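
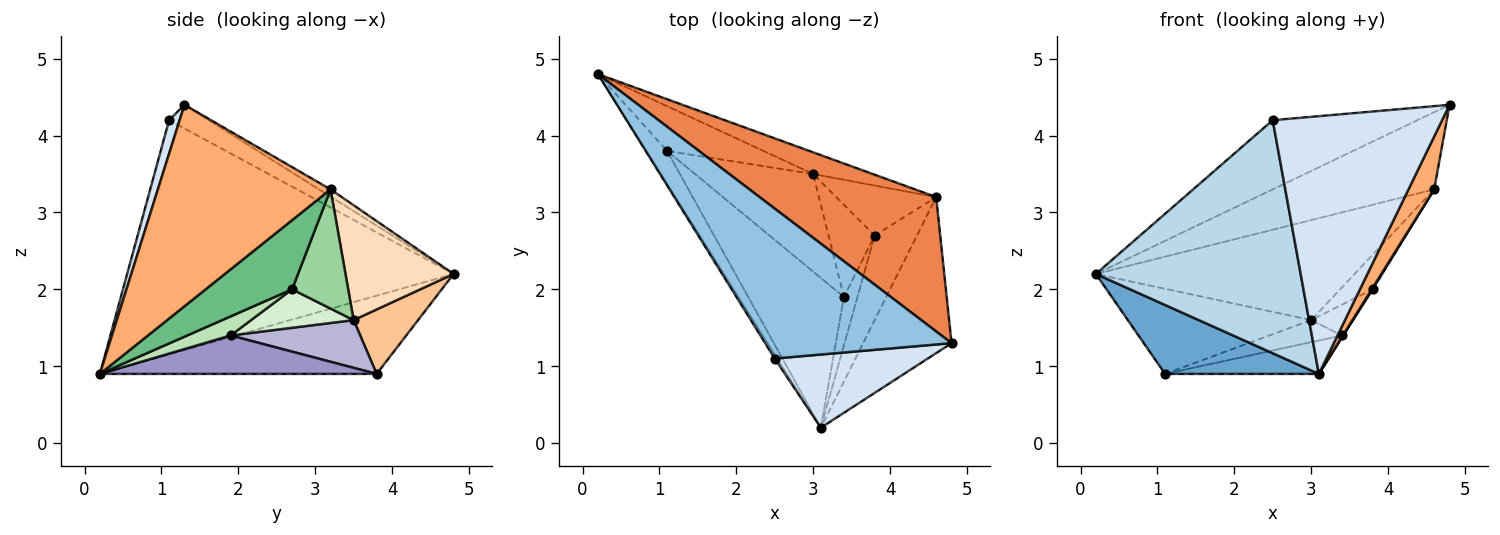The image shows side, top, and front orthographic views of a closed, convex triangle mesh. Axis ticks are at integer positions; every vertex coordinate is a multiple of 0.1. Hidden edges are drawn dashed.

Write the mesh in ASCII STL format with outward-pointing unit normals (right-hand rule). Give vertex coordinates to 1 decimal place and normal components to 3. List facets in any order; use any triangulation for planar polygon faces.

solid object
 facet normal -0.852 -0.473 -0.226
  outer loop
   vertex 1.1 3.8 0.9
   vertex 3.1 0.2 0.9
   vertex 0.2 4.8 2.2
  endloop
 endfacet
 facet normal -0.115 0.416 0.902
  outer loop
   vertex 2.5 1.1 4.2
   vertex 4.8 1.3 4.4
   vertex 0.2 4.8 2.2
  endloop
 endfacet
 facet normal -0.847 -0.531 -0.009
  outer loop
   vertex 2.5 1.1 4.2
   vertex 0.2 4.8 2.2
   vertex 3.1 0.2 0.9
  endloop
 endfacet
 facet normal 0.060 -0.960 0.273
  outer loop
   vertex 2.5 1.1 4.2
   vertex 3.1 0.2 0.9
   vertex 4.8 1.3 4.4
  endloop
 endfacet
 facet normal -0.036 0.498 0.866
  outer loop
   vertex 4.6 3.2 3.3
   vertex 0.2 4.8 2.2
   vertex 4.8 1.3 4.4
  endloop
 endfacet
 facet normal 0.907 -0.135 -0.398
  outer loop
   vertex 4.6 3.2 3.3
   vertex 4.8 1.3 4.4
   vertex 3.1 0.2 0.9
  endloop
 endfacet
 facet normal 0.297 0.845 -0.444
  outer loop
   vertex 3.0 3.5 1.6
   vertex 1.1 3.8 0.9
   vertex 0.2 4.8 2.2
  endloop
 endfacet
 facet normal 0.378 0.905 -0.196
  outer loop
   vertex 3.0 3.5 1.6
   vertex 0.2 4.8 2.2
   vertex 4.6 3.2 3.3
  endloop
 endfacet
 facet normal 0.853 -0.009 -0.521
  outer loop
   vertex 3.8 2.7 2.0
   vertex 4.6 3.2 3.3
   vertex 3.1 0.2 0.9
  endloop
 endfacet
 facet normal 0.700 0.406 -0.587
  outer loop
   vertex 3.8 2.7 2.0
   vertex 3.0 3.5 1.6
   vertex 4.6 3.2 3.3
  endloop
 endfacet
 facet normal 0.815 0.026 -0.579
  outer loop
   vertex 3.4 1.9 1.4
   vertex 3.8 2.7 2.0
   vertex 3.1 0.2 0.9
  endloop
 endfacet
 facet normal 0.620 0.248 -0.744
  outer loop
   vertex 3.4 1.9 1.4
   vertex 3.0 3.5 1.6
   vertex 3.8 2.7 2.0
  endloop
 endfacet
 facet normal 0.365 0.203 -0.909
  outer loop
   vertex 3.4 1.9 1.4
   vertex 3.1 0.2 0.9
   vertex 1.1 3.8 0.9
  endloop
 endfacet
 facet normal 0.367 0.205 -0.907
  outer loop
   vertex 3.4 1.9 1.4
   vertex 1.1 3.8 0.9
   vertex 3.0 3.5 1.6
  endloop
 endfacet
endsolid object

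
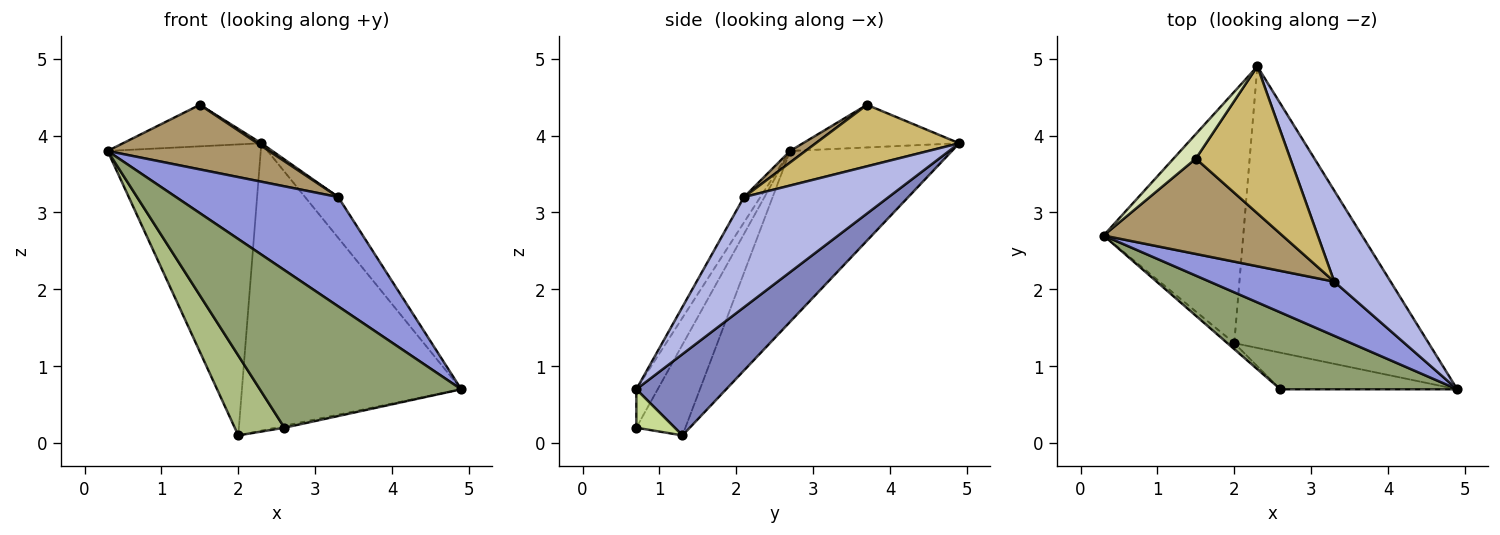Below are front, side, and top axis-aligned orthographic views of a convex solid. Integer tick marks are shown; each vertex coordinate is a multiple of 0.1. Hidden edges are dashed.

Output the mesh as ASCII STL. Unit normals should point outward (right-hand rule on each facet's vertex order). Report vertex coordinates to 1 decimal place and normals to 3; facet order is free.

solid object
 facet normal -0.625 0.591 -0.511
  outer loop
   vertex 2.0 1.3 0.1
   vertex 0.3 2.7 3.8
   vertex 2.3 4.9 3.9
  endloop
 endfacet
 facet normal 0.281 0.686 -0.672
  outer loop
   vertex 2.0 1.3 0.1
   vertex 2.3 4.9 3.9
   vertex 4.9 0.7 0.7
  endloop
 endfacet
 facet normal -0.090 -0.892 0.442
  outer loop
   vertex 3.3 2.1 3.2
   vertex 0.3 2.7 3.8
   vertex 4.9 0.7 0.7
  endloop
 endfacet
 facet normal 0.872 0.200 0.446
  outer loop
   vertex 3.3 2.1 3.2
   vertex 4.9 0.7 0.7
   vertex 2.3 4.9 3.9
  endloop
 endfacet
 facet normal -0.095 -0.895 0.436
  outer loop
   vertex 2.6 0.7 0.2
   vertex 4.9 0.7 0.7
   vertex 0.3 2.7 3.8
  endloop
 endfacet
 facet normal -0.702 -0.711 -0.054
  outer loop
   vertex 2.6 0.7 0.2
   vertex 0.3 2.7 3.8
   vertex 2.0 1.3 0.1
  endloop
 endfacet
 facet normal 0.212 0.050 -0.976
  outer loop
   vertex 2.6 0.7 0.2
   vertex 2.0 1.3 0.1
   vertex 4.9 0.7 0.7
  endloop
 endfacet
 facet normal -0.697 0.617 0.366
  outer loop
   vertex 1.5 3.7 4.4
   vertex 2.3 4.9 3.9
   vertex 0.3 2.7 3.8
  endloop
 endfacet
 facet normal 0.053 -0.560 0.827
  outer loop
   vertex 1.5 3.7 4.4
   vertex 0.3 2.7 3.8
   vertex 3.3 2.1 3.2
  endloop
 endfacet
 facet normal 0.546 -0.015 0.838
  outer loop
   vertex 1.5 3.7 4.4
   vertex 3.3 2.1 3.2
   vertex 2.3 4.9 3.9
  endloop
 endfacet
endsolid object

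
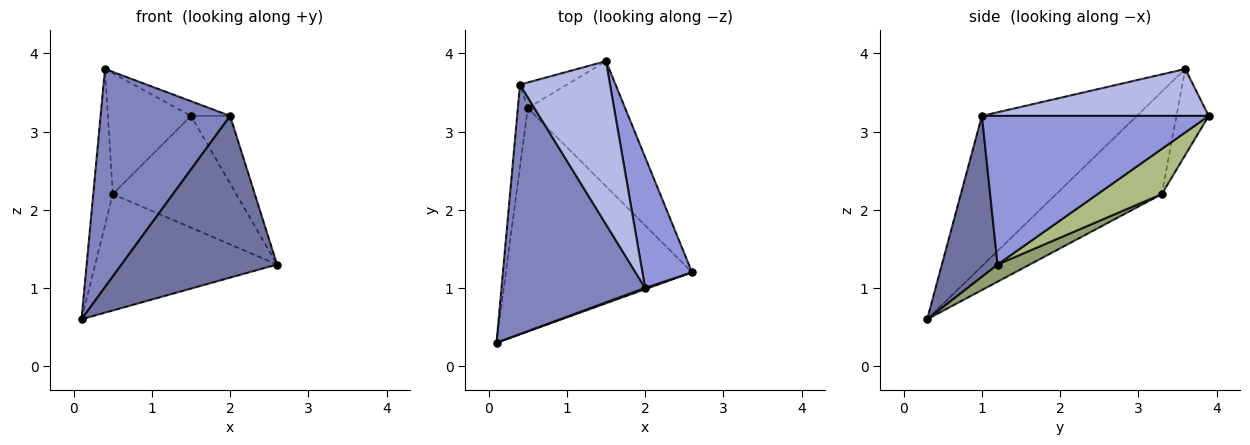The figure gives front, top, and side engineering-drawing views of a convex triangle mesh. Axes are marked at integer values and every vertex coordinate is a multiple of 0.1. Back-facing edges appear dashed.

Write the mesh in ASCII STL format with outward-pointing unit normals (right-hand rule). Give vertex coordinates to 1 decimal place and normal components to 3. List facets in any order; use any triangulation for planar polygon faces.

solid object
 facet normal 0.337 -0.942 0.007
  outer loop
   vertex 2.0 1.0 3.2
   vertex 0.1 0.3 0.6
   vertex 2.6 1.2 1.3
  endloop
 endfacet
 facet normal -0.619 -0.517 0.591
  outer loop
   vertex 2.0 1.0 3.2
   vertex 0.4 3.6 3.8
   vertex 0.1 0.3 0.6
  endloop
 endfacet
 facet normal 0.936 0.161 0.313
  outer loop
   vertex 2.0 1.0 3.2
   vertex 2.6 1.2 1.3
   vertex 1.5 3.9 3.2
  endloop
 endfacet
 facet normal 0.461 0.079 0.884
  outer loop
   vertex 2.0 1.0 3.2
   vertex 1.5 3.9 3.2
   vertex 0.4 3.6 3.8
  endloop
 endfacet
 facet normal 0.082 0.461 -0.884
  outer loop
   vertex 0.5 3.3 2.2
   vertex 2.6 1.2 1.3
   vertex 0.1 0.3 0.6
  endloop
 endfacet
 facet normal 0.327 0.629 -0.705
  outer loop
   vertex 0.5 3.3 2.2
   vertex 1.5 3.9 3.2
   vertex 2.6 1.2 1.3
  endloop
 endfacet
 facet normal -0.979 0.181 -0.095
  outer loop
   vertex 0.5 3.3 2.2
   vertex 0.1 0.3 0.6
   vertex 0.4 3.6 3.8
  endloop
 endfacet
 facet normal -0.355 0.915 -0.194
  outer loop
   vertex 0.5 3.3 2.2
   vertex 0.4 3.6 3.8
   vertex 1.5 3.9 3.2
  endloop
 endfacet
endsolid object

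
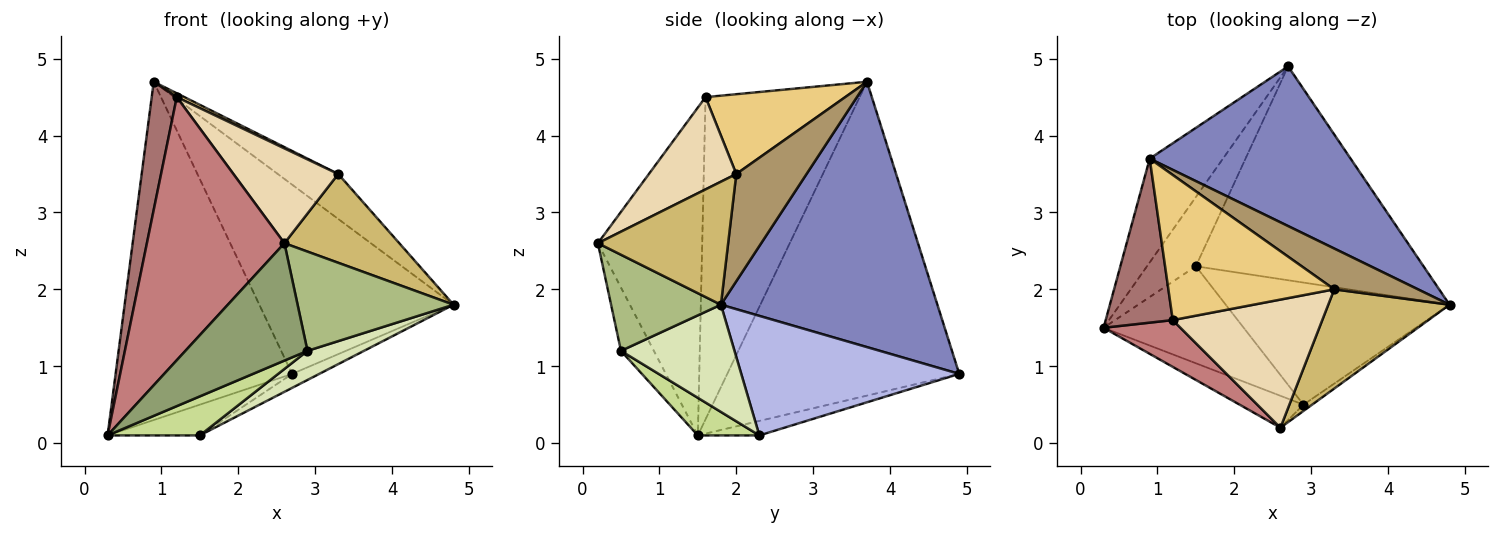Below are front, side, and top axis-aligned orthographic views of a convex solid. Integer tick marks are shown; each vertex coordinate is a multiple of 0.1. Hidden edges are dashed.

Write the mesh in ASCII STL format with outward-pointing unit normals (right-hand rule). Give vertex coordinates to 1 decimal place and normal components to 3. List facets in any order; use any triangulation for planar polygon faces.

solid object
 facet normal -0.782 0.595 -0.183
  outer loop
   vertex 0.9 3.7 4.7
   vertex 2.7 4.9 0.9
   vertex 0.3 1.5 0.1
  endloop
 endfacet
 facet normal 0.648 0.582 0.491
  outer loop
   vertex 0.9 3.7 4.7
   vertex 4.8 1.8 1.8
   vertex 2.7 4.9 0.9
  endloop
 endfacet
 facet normal -0.261 0.392 -0.882
  outer loop
   vertex 1.5 2.3 0.1
   vertex 0.3 1.5 0.1
   vertex 2.7 4.9 0.9
  endloop
 endfacet
 facet normal 0.464 0.058 -0.884
  outer loop
   vertex 1.5 2.3 0.1
   vertex 2.7 4.9 0.9
   vertex 4.8 1.8 1.8
  endloop
 endfacet
 facet normal -0.252 -0.934 -0.254
  outer loop
   vertex 2.9 0.5 1.2
   vertex 2.6 0.2 2.6
   vertex 0.3 1.5 0.1
  endloop
 endfacet
 facet normal 0.575 -0.817 -0.052
  outer loop
   vertex 2.9 0.5 1.2
   vertex 4.8 1.8 1.8
   vertex 2.6 0.2 2.6
  endloop
 endfacet
 facet normal 0.242 -0.362 -0.900
  outer loop
   vertex 2.9 0.5 1.2
   vertex 0.3 1.5 0.1
   vertex 1.5 2.3 0.1
  endloop
 endfacet
 facet normal 0.422 -0.210 -0.882
  outer loop
   vertex 2.9 0.5 1.2
   vertex 1.5 2.3 0.1
   vertex 4.8 1.8 1.8
  endloop
 endfacet
 facet normal 0.652 0.561 0.510
  outer loop
   vertex 3.3 2.0 3.5
   vertex 4.8 1.8 1.8
   vertex 0.9 3.7 4.7
  endloop
 endfacet
 facet normal 0.603 -0.532 0.595
  outer loop
   vertex 3.3 2.0 3.5
   vertex 2.6 0.2 2.6
   vertex 4.8 1.8 1.8
  endloop
 endfacet
 facet normal 0.434 -0.024 0.901
  outer loop
   vertex 1.2 1.6 4.5
   vertex 3.3 2.0 3.5
   vertex 0.9 3.7 4.7
  endloop
 endfacet
 facet normal 0.444 -0.533 0.720
  outer loop
   vertex 1.2 1.6 4.5
   vertex 2.6 0.2 2.6
   vertex 3.3 2.0 3.5
  endloop
 endfacet
 facet normal -0.967 -0.157 0.201
  outer loop
   vertex 1.2 1.6 4.5
   vertex 0.9 3.7 4.7
   vertex 0.3 1.5 0.1
  endloop
 endfacet
 facet normal -0.598 -0.789 0.140
  outer loop
   vertex 1.2 1.6 4.5
   vertex 0.3 1.5 0.1
   vertex 2.6 0.2 2.6
  endloop
 endfacet
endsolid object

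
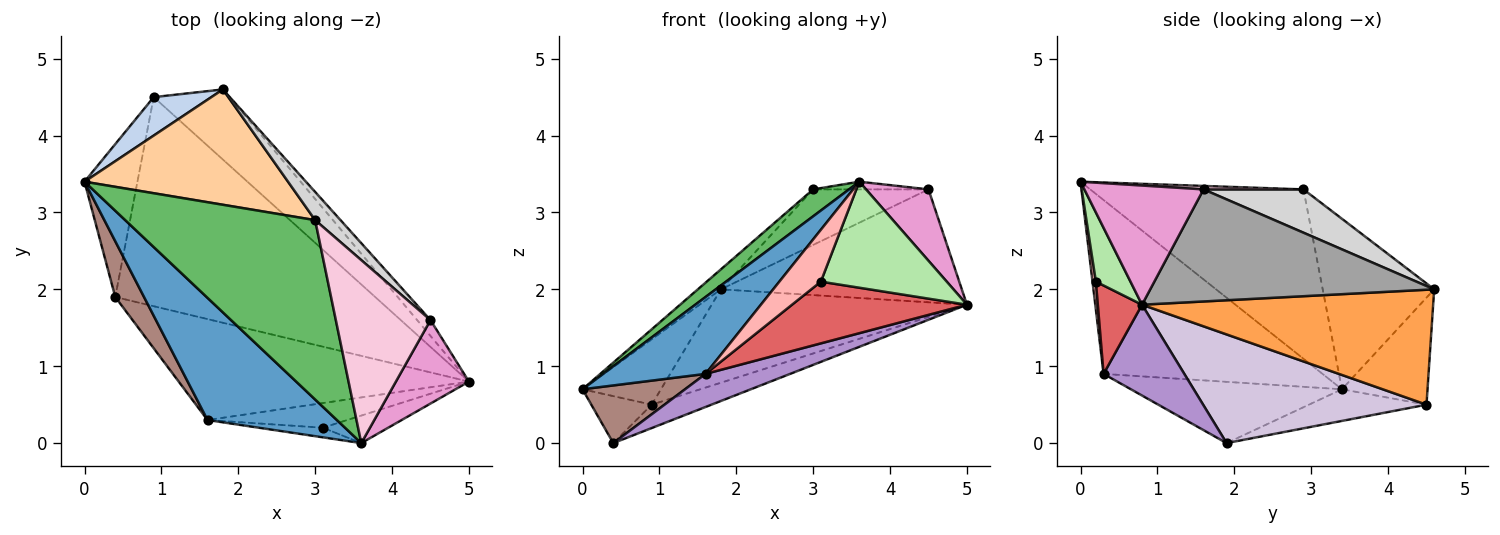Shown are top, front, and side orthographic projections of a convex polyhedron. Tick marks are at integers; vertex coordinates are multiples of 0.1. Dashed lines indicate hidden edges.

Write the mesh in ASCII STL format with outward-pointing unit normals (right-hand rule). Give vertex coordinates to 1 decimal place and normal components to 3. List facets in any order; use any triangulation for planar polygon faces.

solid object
 facet normal -0.751 -0.352 0.559
  outer loop
   vertex 1.6 0.3 0.9
   vertex 3.6 0.0 3.4
   vertex 0.0 3.4 0.7
  endloop
 endfacet
 facet normal -0.685 0.628 0.369
  outer loop
   vertex 0.9 4.5 0.5
   vertex 0.0 3.4 0.7
   vertex 1.8 4.6 2.0
  endloop
 endfacet
 facet normal 0.674 0.591 -0.444
  outer loop
   vertex 0.9 4.5 0.5
   vertex 1.8 4.6 2.0
   vertex 5.0 0.8 1.8
  endloop
 endfacet
 facet normal -0.637 0.132 0.760
  outer loop
   vertex 3.0 2.9 3.3
   vertex 1.8 4.6 2.0
   vertex 0.0 3.4 0.7
  endloop
 endfacet
 facet normal -0.661 -0.111 0.742
  outer loop
   vertex 3.0 2.9 3.3
   vertex 0.0 3.4 0.7
   vertex 3.6 0.0 3.4
  endloop
 endfacet
 facet normal 0.257 -0.935 -0.243
  outer loop
   vertex 3.1 0.2 2.1
   vertex 5.0 0.8 1.8
   vertex 3.6 0.0 3.4
  endloop
 endfacet
 facet normal 0.229 -0.904 -0.361
  outer loop
   vertex 3.1 0.2 2.1
   vertex 1.6 0.3 0.9
   vertex 5.0 0.8 1.8
  endloop
 endfacet
 facet normal 0.080 -0.980 -0.182
  outer loop
   vertex 3.1 0.2 2.1
   vertex 3.6 0.0 3.4
   vertex 1.6 0.3 0.9
  endloop
 endfacet
 facet normal 0.285 -0.299 -0.911
  outer loop
   vertex 0.4 1.9 0.0
   vertex 5.0 0.8 1.8
   vertex 1.6 0.3 0.9
  endloop
 endfacet
 facet normal 0.384 0.103 -0.918
  outer loop
   vertex 0.4 1.9 0.0
   vertex 0.9 4.5 0.5
   vertex 5.0 0.8 1.8
  endloop
 endfacet
 facet normal -0.829 -0.403 0.389
  outer loop
   vertex 0.4 1.9 0.0
   vertex 1.6 0.3 0.9
   vertex 0.0 3.4 0.7
  endloop
 endfacet
 facet normal -0.496 0.255 -0.830
  outer loop
   vertex 0.4 1.9 0.0
   vertex 0.0 3.4 0.7
   vertex 0.9 4.5 0.5
  endloop
 endfacet
 facet normal 0.778 -0.408 0.477
  outer loop
   vertex 4.5 1.6 3.3
   vertex 3.6 0.0 3.4
   vertex 5.0 0.8 1.8
  endloop
 endfacet
 facet normal 0.036 0.042 0.998
  outer loop
   vertex 4.5 1.6 3.3
   vertex 3.0 2.9 3.3
   vertex 3.6 0.0 3.4
  endloop
 endfacet
 facet normal 0.759 0.644 -0.090
  outer loop
   vertex 4.5 1.6 3.3
   vertex 5.0 0.8 1.8
   vertex 1.8 4.6 2.0
  endloop
 endfacet
 facet normal 0.611 0.706 0.358
  outer loop
   vertex 4.5 1.6 3.3
   vertex 1.8 4.6 2.0
   vertex 3.0 2.9 3.3
  endloop
 endfacet
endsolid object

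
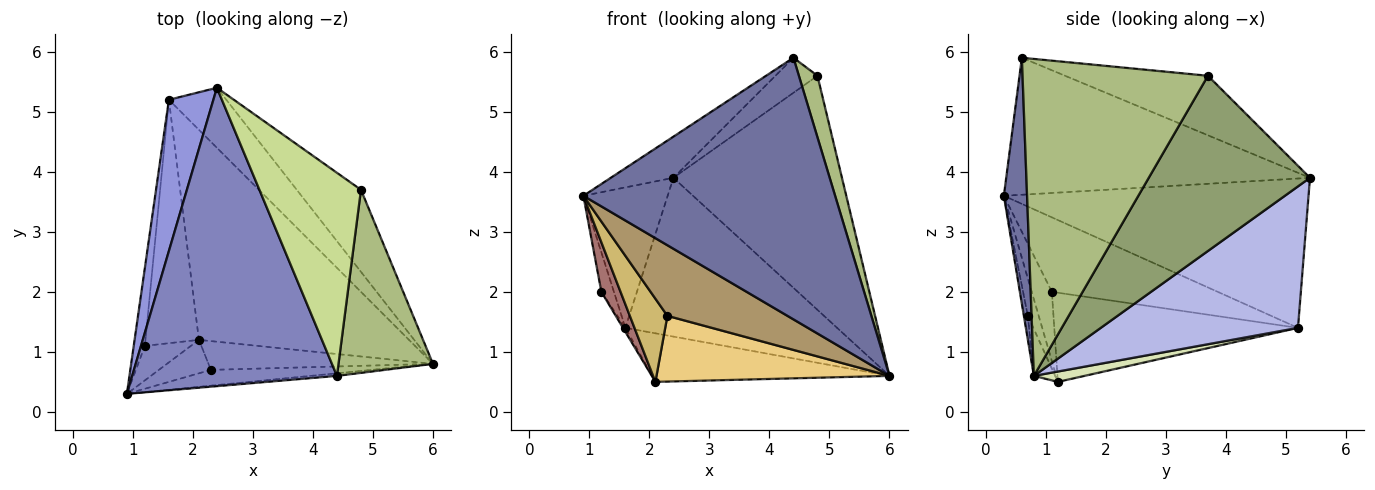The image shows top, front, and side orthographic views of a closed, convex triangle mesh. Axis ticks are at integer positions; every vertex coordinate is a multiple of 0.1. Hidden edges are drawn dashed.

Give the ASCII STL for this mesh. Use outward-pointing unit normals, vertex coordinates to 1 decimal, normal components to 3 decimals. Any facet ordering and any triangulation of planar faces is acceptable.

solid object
 facet normal 0.092 -0.996 -0.010
  outer loop
   vertex 4.4 0.6 5.9
   vertex 0.9 0.3 3.6
   vertex 6.0 0.8 0.6
  endloop
 endfacet
 facet normal -0.552 0.114 0.826
  outer loop
   vertex 4.4 0.6 5.9
   vertex 2.4 5.4 3.9
   vertex 0.9 0.3 3.6
  endloop
 endfacet
 facet normal -0.926 0.256 0.276
  outer loop
   vertex 1.6 5.2 1.4
   vertex 0.9 0.3 3.6
   vertex 2.4 5.4 3.9
  endloop
 endfacet
 facet normal 0.657 0.705 -0.267
  outer loop
   vertex 1.6 5.2 1.4
   vertex 2.4 5.4 3.9
   vertex 6.0 0.8 0.6
  endloop
 endfacet
 facet normal 0.670 0.701 -0.245
  outer loop
   vertex 4.8 3.7 5.6
   vertex 6.0 0.8 0.6
   vertex 2.4 5.4 3.9
  endloop
 endfacet
 facet normal 0.954 -0.096 0.284
  outer loop
   vertex 4.8 3.7 5.6
   vertex 4.4 0.6 5.9
   vertex 6.0 0.8 0.6
  endloop
 endfacet
 facet normal -0.500 0.147 0.853
  outer loop
   vertex 4.8 3.7 5.6
   vertex 2.4 5.4 3.9
   vertex 4.4 0.6 5.9
  endloop
 endfacet
 facet normal 0.048 0.225 -0.973
  outer loop
   vertex 2.1 1.2 0.5
   vertex 1.6 5.2 1.4
   vertex 6.0 0.8 0.6
  endloop
 endfacet
 facet normal -0.033 -0.975 -0.218
  outer loop
   vertex 2.3 0.7 1.6
   vertex 6.0 0.8 0.6
   vertex 0.9 0.3 3.6
  endloop
 endfacet
 facet normal -0.259 -0.896 -0.360
  outer loop
   vertex 2.3 0.7 1.6
   vertex 0.9 0.3 3.6
   vertex 2.1 1.2 0.5
  endloop
 endfacet
 facet normal -0.083 -0.913 -0.400
  outer loop
   vertex 2.3 0.7 1.6
   vertex 2.1 1.2 0.5
   vertex 6.0 0.8 0.6
  endloop
 endfacet
 facet normal -0.986 0.075 -0.148
  outer loop
   vertex 1.2 1.1 2.0
   vertex 0.9 0.3 3.6
   vertex 1.6 5.2 1.4
  endloop
 endfacet
 facet normal -0.653 -0.621 -0.433
  outer loop
   vertex 1.2 1.1 2.0
   vertex 2.1 1.2 0.5
   vertex 0.9 0.3 3.6
  endloop
 endfacet
 facet normal -0.858 0.008 -0.514
  outer loop
   vertex 1.2 1.1 2.0
   vertex 1.6 5.2 1.4
   vertex 2.1 1.2 0.5
  endloop
 endfacet
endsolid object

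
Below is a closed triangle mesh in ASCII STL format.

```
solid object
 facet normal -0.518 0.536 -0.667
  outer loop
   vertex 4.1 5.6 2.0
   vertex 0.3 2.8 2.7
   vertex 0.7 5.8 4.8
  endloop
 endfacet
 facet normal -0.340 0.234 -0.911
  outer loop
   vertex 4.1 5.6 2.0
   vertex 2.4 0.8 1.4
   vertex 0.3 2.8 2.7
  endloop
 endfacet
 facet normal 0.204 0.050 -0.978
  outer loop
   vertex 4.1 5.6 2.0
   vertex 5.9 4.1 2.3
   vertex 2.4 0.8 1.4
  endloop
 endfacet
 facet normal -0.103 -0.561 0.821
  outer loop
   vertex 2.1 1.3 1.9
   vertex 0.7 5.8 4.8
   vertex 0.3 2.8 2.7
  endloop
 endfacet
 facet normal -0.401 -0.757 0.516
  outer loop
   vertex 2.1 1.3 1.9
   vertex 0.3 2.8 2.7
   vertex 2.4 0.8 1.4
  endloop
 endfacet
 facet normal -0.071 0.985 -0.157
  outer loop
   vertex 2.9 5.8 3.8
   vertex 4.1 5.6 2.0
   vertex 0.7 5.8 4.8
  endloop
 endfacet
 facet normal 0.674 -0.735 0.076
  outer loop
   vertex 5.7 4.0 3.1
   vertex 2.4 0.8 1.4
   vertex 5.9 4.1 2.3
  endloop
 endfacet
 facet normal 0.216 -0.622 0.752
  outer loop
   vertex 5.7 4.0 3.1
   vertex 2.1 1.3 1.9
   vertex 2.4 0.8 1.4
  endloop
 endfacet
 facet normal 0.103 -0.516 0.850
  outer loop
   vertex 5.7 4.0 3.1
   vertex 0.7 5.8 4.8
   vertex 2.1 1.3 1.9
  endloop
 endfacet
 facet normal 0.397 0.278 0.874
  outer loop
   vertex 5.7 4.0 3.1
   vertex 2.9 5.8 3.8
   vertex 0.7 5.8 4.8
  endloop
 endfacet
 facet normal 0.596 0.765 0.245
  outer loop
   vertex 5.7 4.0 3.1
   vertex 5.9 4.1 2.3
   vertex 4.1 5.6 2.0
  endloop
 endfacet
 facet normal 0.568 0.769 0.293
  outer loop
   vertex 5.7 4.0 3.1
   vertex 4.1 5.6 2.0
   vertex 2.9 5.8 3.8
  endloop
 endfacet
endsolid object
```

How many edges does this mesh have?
18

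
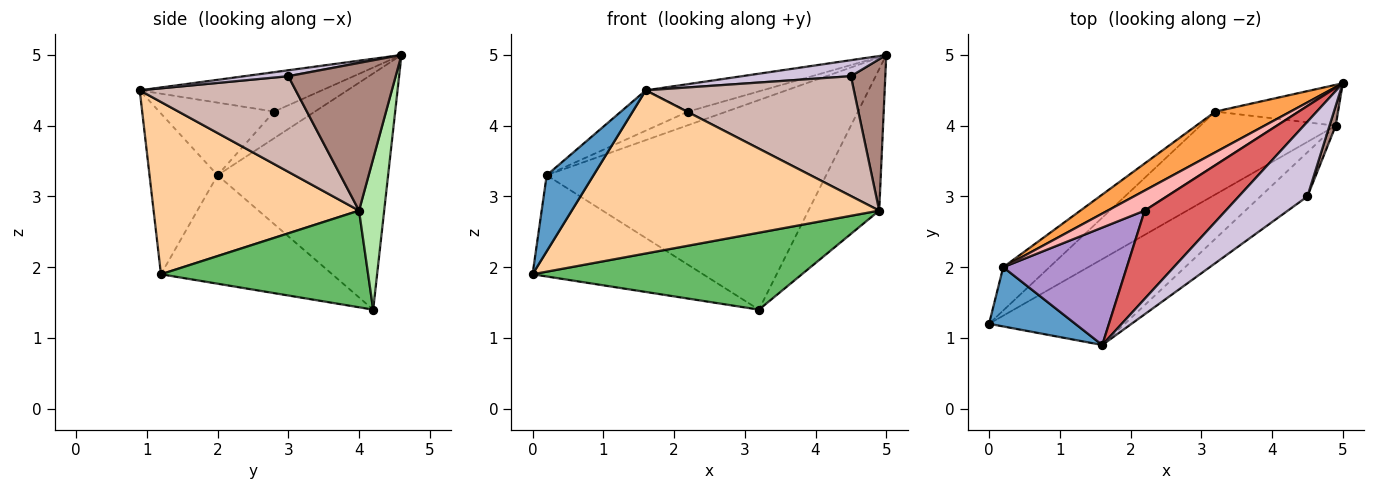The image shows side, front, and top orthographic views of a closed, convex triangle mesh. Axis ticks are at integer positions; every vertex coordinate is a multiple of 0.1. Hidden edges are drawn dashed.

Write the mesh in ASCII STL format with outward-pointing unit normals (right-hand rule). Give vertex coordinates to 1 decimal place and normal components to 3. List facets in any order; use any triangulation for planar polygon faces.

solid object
 facet normal -0.754 -0.519 0.404
  outer loop
   vertex 0.2 2.0 3.3
   vertex 0.0 1.2 1.9
   vertex 1.6 0.9 4.5
  endloop
 endfacet
 facet normal -0.678 0.675 -0.289
  outer loop
   vertex 0.2 2.0 3.3
   vertex 3.2 4.2 1.4
   vertex 0.0 1.2 1.9
  endloop
 endfacet
 facet normal -0.514 0.842 0.163
  outer loop
   vertex 0.2 2.0 3.3
   vertex 5.0 4.6 5.0
   vertex 3.2 4.2 1.4
  endloop
 endfacet
 facet normal 0.509 -0.762 -0.401
  outer loop
   vertex 4.9 4.0 2.8
   vertex 1.6 0.9 4.5
   vertex 0.0 1.2 1.9
  endloop
 endfacet
 facet normal 0.464 -0.603 -0.649
  outer loop
   vertex 4.9 4.0 2.8
   vertex 0.0 1.2 1.9
   vertex 3.2 4.2 1.4
  endloop
 endfacet
 facet normal 0.323 0.909 -0.263
  outer loop
   vertex 4.9 4.0 2.8
   vertex 3.2 4.2 1.4
   vertex 5.0 4.6 5.0
  endloop
 endfacet
 facet normal -0.421 0.270 0.866
  outer loop
   vertex 2.2 2.8 4.2
   vertex 1.6 0.9 4.5
   vertex 5.0 4.6 5.0
  endloop
 endfacet
 facet normal -0.513 0.481 0.711
  outer loop
   vertex 2.2 2.8 4.2
   vertex 5.0 4.6 5.0
   vertex 0.2 2.0 3.3
  endloop
 endfacet
 facet normal -0.486 0.284 0.827
  outer loop
   vertex 2.2 2.8 4.2
   vertex 0.2 2.0 3.3
   vertex 1.6 0.9 4.5
  endloop
 endfacet
 facet normal 0.084 -0.209 0.974
  outer loop
   vertex 4.5 3.0 4.7
   vertex 5.0 4.6 5.0
   vertex 1.6 0.9 4.5
  endloop
 endfacet
 facet normal 0.952 -0.305 0.040
  outer loop
   vertex 4.5 3.0 4.7
   vertex 4.9 4.0 2.8
   vertex 5.0 4.6 5.0
  endloop
 endfacet
 facet normal 0.575 -0.767 -0.283
  outer loop
   vertex 4.5 3.0 4.7
   vertex 1.6 0.9 4.5
   vertex 4.9 4.0 2.8
  endloop
 endfacet
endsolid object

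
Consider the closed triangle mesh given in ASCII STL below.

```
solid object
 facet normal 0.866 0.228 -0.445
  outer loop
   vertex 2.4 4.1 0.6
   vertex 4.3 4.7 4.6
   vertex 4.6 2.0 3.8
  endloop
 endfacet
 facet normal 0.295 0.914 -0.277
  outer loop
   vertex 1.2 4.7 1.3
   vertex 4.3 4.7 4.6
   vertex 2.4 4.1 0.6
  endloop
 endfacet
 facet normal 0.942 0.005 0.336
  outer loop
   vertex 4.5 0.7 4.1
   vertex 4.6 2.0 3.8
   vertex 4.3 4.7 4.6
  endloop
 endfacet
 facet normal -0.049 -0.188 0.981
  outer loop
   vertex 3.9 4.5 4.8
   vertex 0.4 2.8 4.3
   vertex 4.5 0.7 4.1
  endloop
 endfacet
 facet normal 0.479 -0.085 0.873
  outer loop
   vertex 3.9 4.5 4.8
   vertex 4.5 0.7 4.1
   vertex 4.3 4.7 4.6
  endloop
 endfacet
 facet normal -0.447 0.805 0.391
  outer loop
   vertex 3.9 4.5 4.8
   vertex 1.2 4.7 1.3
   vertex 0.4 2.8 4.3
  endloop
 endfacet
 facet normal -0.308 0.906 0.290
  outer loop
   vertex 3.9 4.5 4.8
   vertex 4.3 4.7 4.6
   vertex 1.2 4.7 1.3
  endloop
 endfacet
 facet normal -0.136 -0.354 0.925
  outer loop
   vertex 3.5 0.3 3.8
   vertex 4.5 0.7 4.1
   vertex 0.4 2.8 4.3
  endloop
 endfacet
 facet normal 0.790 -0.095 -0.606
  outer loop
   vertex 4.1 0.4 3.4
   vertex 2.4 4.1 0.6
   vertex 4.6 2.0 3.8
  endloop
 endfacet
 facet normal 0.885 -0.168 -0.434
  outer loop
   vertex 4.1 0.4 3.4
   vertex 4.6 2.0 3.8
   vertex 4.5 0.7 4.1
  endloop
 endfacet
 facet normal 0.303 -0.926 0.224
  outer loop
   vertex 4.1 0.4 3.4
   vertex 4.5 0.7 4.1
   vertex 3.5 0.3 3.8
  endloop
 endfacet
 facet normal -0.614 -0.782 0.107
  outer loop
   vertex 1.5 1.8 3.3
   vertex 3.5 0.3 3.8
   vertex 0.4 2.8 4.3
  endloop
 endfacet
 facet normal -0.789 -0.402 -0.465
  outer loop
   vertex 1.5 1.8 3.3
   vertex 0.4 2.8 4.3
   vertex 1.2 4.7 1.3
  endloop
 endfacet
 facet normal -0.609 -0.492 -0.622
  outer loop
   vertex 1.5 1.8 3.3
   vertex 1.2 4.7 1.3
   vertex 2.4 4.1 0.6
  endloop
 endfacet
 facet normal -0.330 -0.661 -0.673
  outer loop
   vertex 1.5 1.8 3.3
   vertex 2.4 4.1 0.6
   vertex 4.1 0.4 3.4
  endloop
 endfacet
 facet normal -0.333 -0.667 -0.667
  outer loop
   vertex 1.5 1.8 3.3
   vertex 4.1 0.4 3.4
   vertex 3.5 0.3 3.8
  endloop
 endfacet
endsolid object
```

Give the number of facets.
16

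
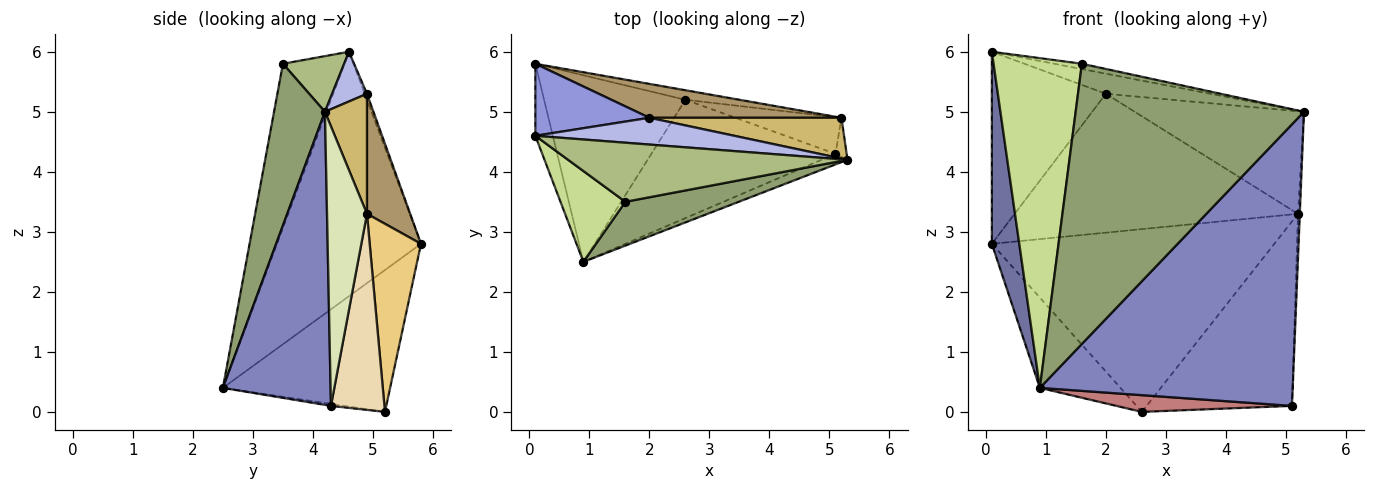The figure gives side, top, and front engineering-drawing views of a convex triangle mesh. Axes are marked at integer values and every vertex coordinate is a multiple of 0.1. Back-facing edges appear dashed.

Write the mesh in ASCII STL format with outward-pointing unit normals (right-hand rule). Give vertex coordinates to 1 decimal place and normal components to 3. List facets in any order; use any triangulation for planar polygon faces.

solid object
 facet normal -0.980 -0.187 -0.070
  outer loop
   vertex 0.1 4.6 6.0
   vertex 0.1 5.8 2.8
   vertex 0.9 2.5 0.4
  endloop
 endfacet
 facet normal 0.392 -0.919 -0.035
  outer loop
   vertex 5.1 4.3 0.1
   vertex 5.3 4.2 5.0
   vertex 0.9 2.5 0.4
  endloop
 endfacet
 facet normal -0.018 0.936 0.351
  outer loop
   vertex 2.0 4.9 5.3
   vertex 0.1 5.8 2.8
   vertex 0.1 4.6 6.0
  endloop
 endfacet
 facet normal 0.196 0.588 0.784
  outer loop
   vertex 2.0 4.9 5.3
   vertex 0.1 4.6 6.0
   vertex 5.3 4.2 5.0
  endloop
 endfacet
 facet normal 0.215 -0.965 0.151
  outer loop
   vertex 1.6 3.5 5.8
   vertex 0.9 2.5 0.4
   vertex 5.3 4.2 5.0
  endloop
 endfacet
 facet normal 0.195 0.088 0.977
  outer loop
   vertex 1.6 3.5 5.8
   vertex 5.3 4.2 5.0
   vertex 0.1 4.6 6.0
  endloop
 endfacet
 facet normal -0.558 -0.800 0.220
  outer loop
   vertex 1.6 3.5 5.8
   vertex 0.1 4.6 6.0
   vertex 0.9 2.5 0.4
  endloop
 endfacet
 facet normal 0.998 0.046 -0.040
  outer loop
   vertex 5.2 4.9 3.3
   vertex 5.3 4.2 5.0
   vertex 5.1 4.3 0.1
  endloop
 endfacet
 facet normal 0.147 0.961 0.235
  outer loop
   vertex 5.2 4.9 3.3
   vertex 0.1 5.8 2.8
   vertex 2.0 4.9 5.3
  endloop
 endfacet
 facet normal 0.225 0.906 0.360
  outer loop
   vertex 5.2 4.9 3.3
   vertex 2.0 4.9 5.3
   vertex 5.3 4.2 5.0
  endloop
 endfacet
 facet normal 0.178 0.983 -0.051
  outer loop
   vertex 2.6 5.2 0.0
   vertex 0.1 5.8 2.8
   vertex 5.2 4.9 3.3
  endloop
 endfacet
 facet normal 0.339 0.923 -0.184
  outer loop
   vertex 2.6 5.2 0.0
   vertex 5.2 4.9 3.3
   vertex 5.1 4.3 0.1
  endloop
 endfacet
 facet normal -0.670 0.323 -0.668
  outer loop
   vertex 2.6 5.2 0.0
   vertex 0.9 2.5 0.4
   vertex 0.1 5.8 2.8
  endloop
 endfacet
 facet normal -0.011 -0.140 -0.990
  outer loop
   vertex 2.6 5.2 0.0
   vertex 5.1 4.3 0.1
   vertex 0.9 2.5 0.4
  endloop
 endfacet
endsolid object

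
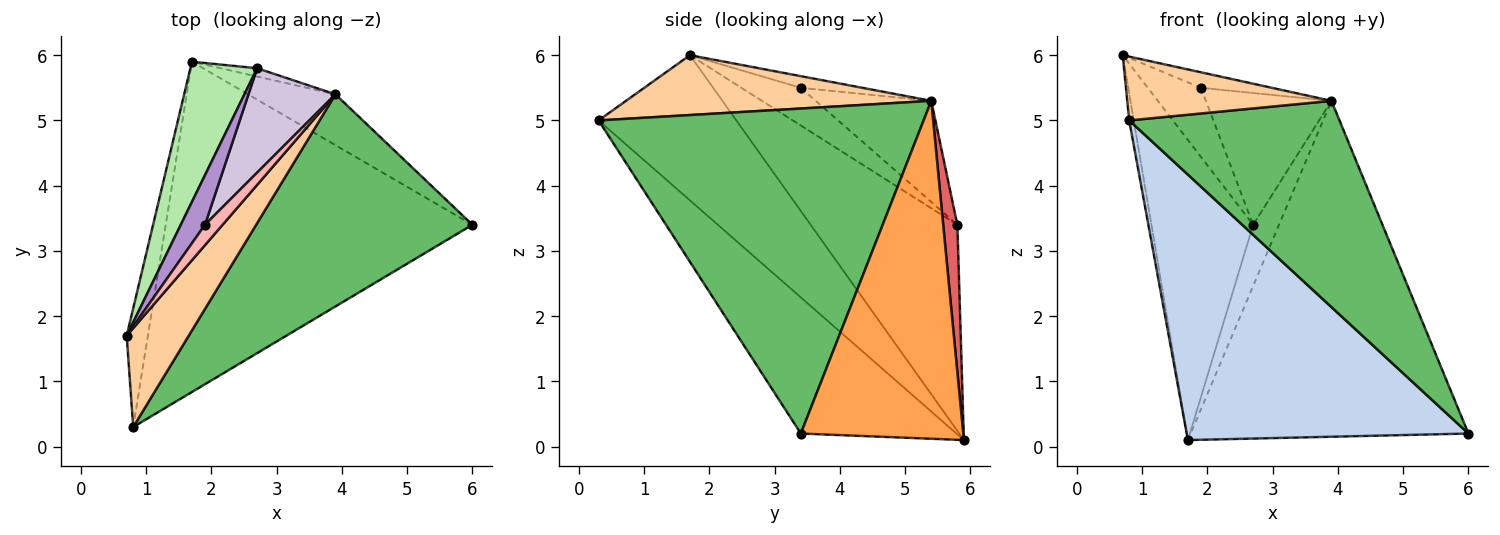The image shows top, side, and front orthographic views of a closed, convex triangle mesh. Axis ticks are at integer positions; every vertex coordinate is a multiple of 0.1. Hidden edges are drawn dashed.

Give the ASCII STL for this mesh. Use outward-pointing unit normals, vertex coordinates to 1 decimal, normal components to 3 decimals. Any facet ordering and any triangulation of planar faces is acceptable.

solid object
 facet normal -0.989 0.033 -0.144
  outer loop
   vertex 0.8 0.3 5.0
   vertex 0.7 1.7 6.0
   vertex 1.7 5.9 0.1
  endloop
 endfacet
 facet normal -0.327 -0.592 -0.737
  outer loop
   vertex 0.8 0.3 5.0
   vertex 1.7 5.9 0.1
   vertex 6.0 3.4 0.2
  endloop
 endfacet
 facet normal 0.501 0.856 -0.130
  outer loop
   vertex 3.9 5.4 5.3
   vertex 6.0 3.4 0.2
   vertex 1.7 5.9 0.1
  endloop
 endfacet
 facet normal 0.630 -0.421 0.653
  outer loop
   vertex 3.9 5.4 5.3
   vertex 0.7 1.7 6.0
   vertex 0.8 0.3 5.0
  endloop
 endfacet
 facet normal 0.733 -0.474 0.488
  outer loop
   vertex 3.9 5.4 5.3
   vertex 0.8 0.3 5.0
   vertex 6.0 3.4 0.2
  endloop
 endfacet
 facet normal -0.794 0.551 0.257
  outer loop
   vertex 2.7 5.8 3.4
   vertex 1.7 5.9 0.1
   vertex 0.7 1.7 6.0
  endloop
 endfacet
 facet normal 0.478 0.871 -0.118
  outer loop
   vertex 2.7 5.8 3.4
   vertex 3.9 5.4 5.3
   vertex 1.7 5.9 0.1
  endloop
 endfacet
 facet normal -0.465 0.536 0.705
  outer loop
   vertex 1.9 3.4 5.5
   vertex 0.7 1.7 6.0
   vertex 3.9 5.4 5.3
  endloop
 endfacet
 facet normal -0.672 0.602 0.431
  outer loop
   vertex 1.9 3.4 5.5
   vertex 2.7 5.8 3.4
   vertex 0.7 1.7 6.0
  endloop
 endfacet
 facet normal -0.585 0.636 0.503
  outer loop
   vertex 1.9 3.4 5.5
   vertex 3.9 5.4 5.3
   vertex 2.7 5.8 3.4
  endloop
 endfacet
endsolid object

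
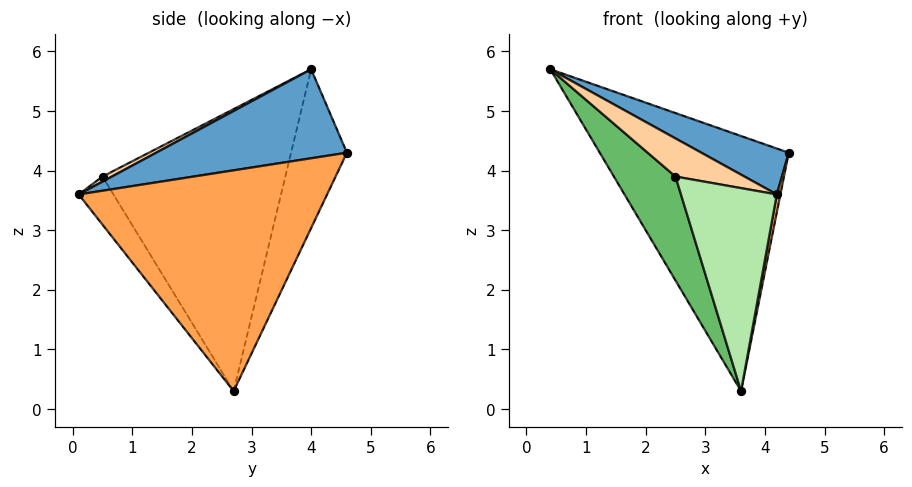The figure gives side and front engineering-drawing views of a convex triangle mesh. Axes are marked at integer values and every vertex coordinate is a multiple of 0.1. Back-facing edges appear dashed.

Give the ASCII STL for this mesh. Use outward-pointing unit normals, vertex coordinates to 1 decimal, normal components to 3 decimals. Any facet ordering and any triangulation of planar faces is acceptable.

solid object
 facet normal 0.347 -0.159 0.924
  outer loop
   vertex 4.2 0.1 3.6
   vertex 4.4 4.6 4.3
   vertex 0.4 4.0 5.7
  endloop
 endfacet
 facet normal -0.263 0.891 -0.370
  outer loop
   vertex 3.6 2.7 0.3
   vertex 0.4 4.0 5.7
   vertex 4.4 4.6 4.3
  endloop
 endfacet
 facet normal 0.982 -0.014 -0.190
  outer loop
   vertex 3.6 2.7 0.3
   vertex 4.4 4.6 4.3
   vertex 4.2 0.1 3.6
  endloop
 endfacet
 facet normal 0.058 -0.429 0.902
  outer loop
   vertex 2.5 0.5 3.9
   vertex 4.2 0.1 3.6
   vertex 0.4 4.0 5.7
  endloop
 endfacet
 facet normal -0.853 -0.287 -0.436
  outer loop
   vertex 2.5 0.5 3.9
   vertex 0.4 4.0 5.7
   vertex 3.6 2.7 0.3
  endloop
 endfacet
 facet normal -0.282 -0.778 -0.562
  outer loop
   vertex 2.5 0.5 3.9
   vertex 3.6 2.7 0.3
   vertex 4.2 0.1 3.6
  endloop
 endfacet
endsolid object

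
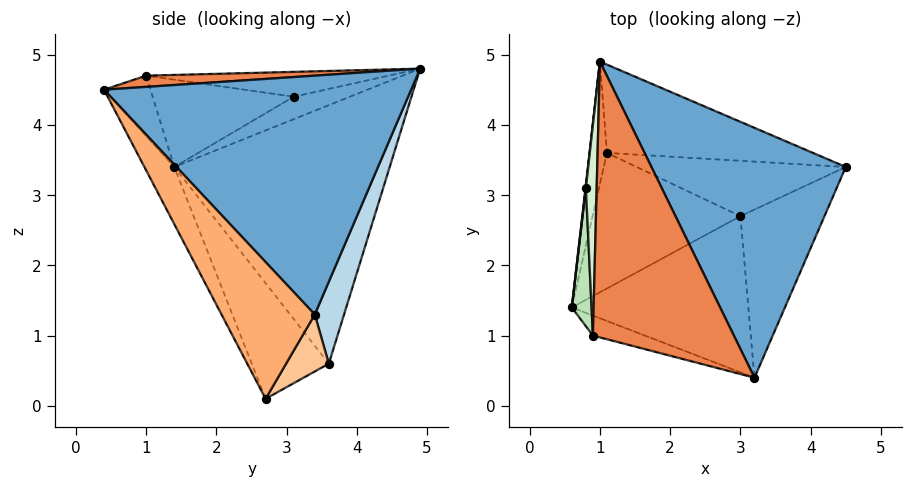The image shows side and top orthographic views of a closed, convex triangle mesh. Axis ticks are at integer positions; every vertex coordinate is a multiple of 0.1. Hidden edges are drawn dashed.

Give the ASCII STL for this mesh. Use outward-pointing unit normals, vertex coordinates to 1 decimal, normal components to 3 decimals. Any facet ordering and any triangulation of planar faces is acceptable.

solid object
 facet normal 0.735 0.319 0.598
  outer loop
   vertex 3.2 0.4 4.5
   vertex 4.5 3.4 1.3
   vertex 1.0 4.9 4.8
  endloop
 endfacet
 facet normal -0.988 0.140 -0.067
  outer loop
   vertex 1.1 3.6 0.6
   vertex 0.6 1.4 3.4
   vertex 1.0 4.9 4.8
  endloop
 endfacet
 facet normal 0.116 0.950 -0.291
  outer loop
   vertex 1.1 3.6 0.6
   vertex 1.0 4.9 4.8
   vertex 4.5 3.4 1.3
  endloop
 endfacet
 facet normal -0.264 -0.937 -0.227
  outer loop
   vertex 0.9 1.0 4.7
   vertex 0.6 1.4 3.4
   vertex 3.2 0.4 4.5
  endloop
 endfacet
 facet normal 0.079 -0.028 0.996
  outer loop
   vertex 0.9 1.0 4.7
   vertex 3.2 0.4 4.5
   vertex 1.0 4.9 4.8
  endloop
 endfacet
 facet normal 0.625 -0.680 -0.384
  outer loop
   vertex 3.0 2.7 0.1
   vertex 4.5 3.4 1.3
   vertex 3.2 0.4 4.5
  endloop
 endfacet
 facet normal 0.178 0.737 -0.652
  outer loop
   vertex 3.0 2.7 0.1
   vertex 1.1 3.6 0.6
   vertex 4.5 3.4 1.3
  endloop
 endfacet
 facet normal -0.147 -0.879 -0.453
  outer loop
   vertex 3.0 2.7 0.1
   vertex 3.2 0.4 4.5
   vertex 0.6 1.4 3.4
  endloop
 endfacet
 facet normal -0.466 -0.653 -0.597
  outer loop
   vertex 3.0 2.7 0.1
   vertex 0.6 1.4 3.4
   vertex 1.1 3.6 0.6
  endloop
 endfacet
 facet normal -0.994 0.107 0.018
  outer loop
   vertex 0.8 3.1 4.4
   vertex 1.0 4.9 4.8
   vertex 0.6 1.4 3.4
  endloop
 endfacet
 facet normal -0.975 -0.015 0.220
  outer loop
   vertex 0.8 3.1 4.4
   vertex 0.6 1.4 3.4
   vertex 0.9 1.0 4.7
  endloop
 endfacet
 facet normal -0.917 0.013 0.399
  outer loop
   vertex 0.8 3.1 4.4
   vertex 0.9 1.0 4.7
   vertex 1.0 4.9 4.8
  endloop
 endfacet
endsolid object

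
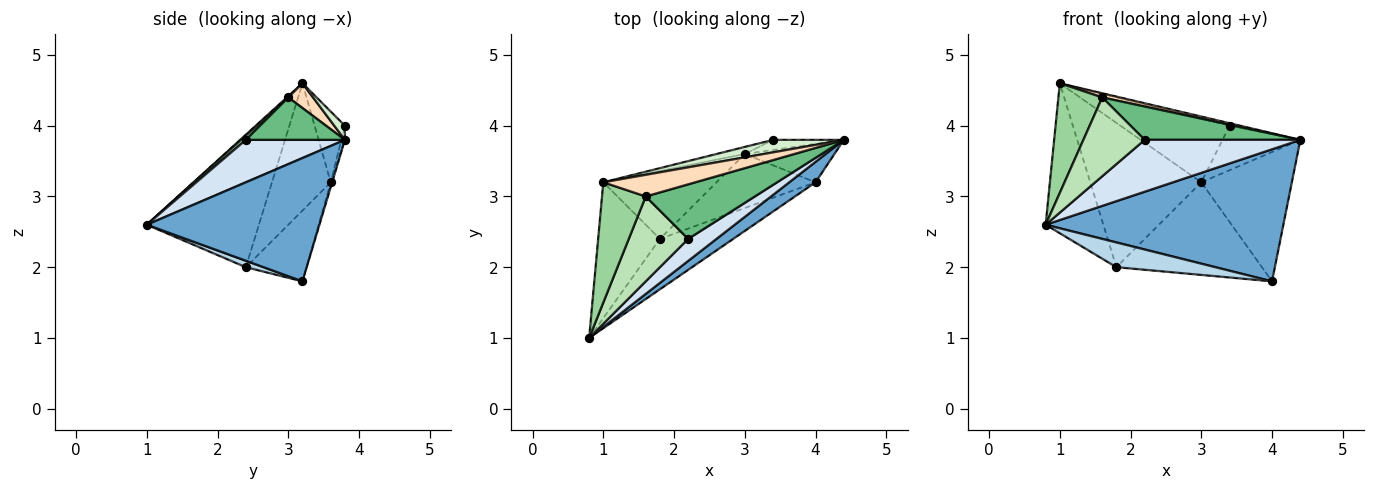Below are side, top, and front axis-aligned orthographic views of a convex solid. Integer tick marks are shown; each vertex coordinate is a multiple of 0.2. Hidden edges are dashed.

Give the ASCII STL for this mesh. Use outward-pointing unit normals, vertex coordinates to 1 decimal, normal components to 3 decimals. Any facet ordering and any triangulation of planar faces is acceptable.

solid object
 facet normal 0.583 -0.803 0.124
  outer loop
   vertex 4.0 3.2 1.8
   vertex 4.4 3.8 3.8
   vertex 0.8 1.0 2.6
  endloop
 endfacet
 facet normal -0.821 0.423 -0.383
  outer loop
   vertex 1.8 2.4 2.0
   vertex 0.8 1.0 2.6
   vertex 1.0 3.2 4.6
  endloop
 endfacet
 facet normal 0.078 -0.440 -0.895
  outer loop
   vertex 1.8 2.4 2.0
   vertex 4.0 3.2 1.8
   vertex 0.8 1.0 2.6
  endloop
 endfacet
 facet normal 0.505 -0.794 0.337
  outer loop
   vertex 2.2 2.4 3.8
   vertex 0.8 1.0 2.6
   vertex 4.4 3.8 3.8
  endloop
 endfacet
 facet normal -0.015 0.959 -0.285
  outer loop
   vertex 3.0 3.6 3.2
   vertex 4.4 3.8 3.8
   vertex 4.0 3.2 1.8
  endloop
 endfacet
 facet normal -0.432 0.816 -0.384
  outer loop
   vertex 3.0 3.6 3.2
   vertex 1.8 2.4 2.0
   vertex 1.0 3.2 4.6
  endloop
 endfacet
 facet normal -0.339 0.813 -0.474
  outer loop
   vertex 3.0 3.6 3.2
   vertex 4.0 3.2 1.8
   vertex 1.8 2.4 2.0
  endloop
 endfacet
 facet normal 0.256 -0.183 0.949
  outer loop
   vertex 1.6 3.0 4.4
   vertex 4.4 3.8 3.8
   vertex 1.0 3.2 4.6
  endloop
 endfacet
 facet normal 0.315 -0.495 0.810
  outer loop
   vertex 1.6 3.0 4.4
   vertex 2.2 2.4 3.8
   vertex 4.4 3.8 3.8
  endloop
 endfacet
 facet normal 0.022 -0.674 0.739
  outer loop
   vertex 1.6 3.0 4.4
   vertex 1.0 3.2 4.6
   vertex 0.8 1.0 2.6
  endloop
 endfacet
 facet normal 0.052 -0.680 0.732
  outer loop
   vertex 1.6 3.0 4.4
   vertex 0.8 1.0 2.6
   vertex 2.2 2.4 3.8
  endloop
 endfacet
 facet normal 0.192 0.192 0.962
  outer loop
   vertex 3.4 3.8 4.0
   vertex 1.0 3.2 4.6
   vertex 4.4 3.8 3.8
  endloop
 endfacet
 facet normal -0.044 0.974 -0.221
  outer loop
   vertex 3.4 3.8 4.0
   vertex 4.4 3.8 3.8
   vertex 3.0 3.6 3.2
  endloop
 endfacet
 facet normal -0.266 0.958 -0.106
  outer loop
   vertex 3.4 3.8 4.0
   vertex 3.0 3.6 3.2
   vertex 1.0 3.2 4.6
  endloop
 endfacet
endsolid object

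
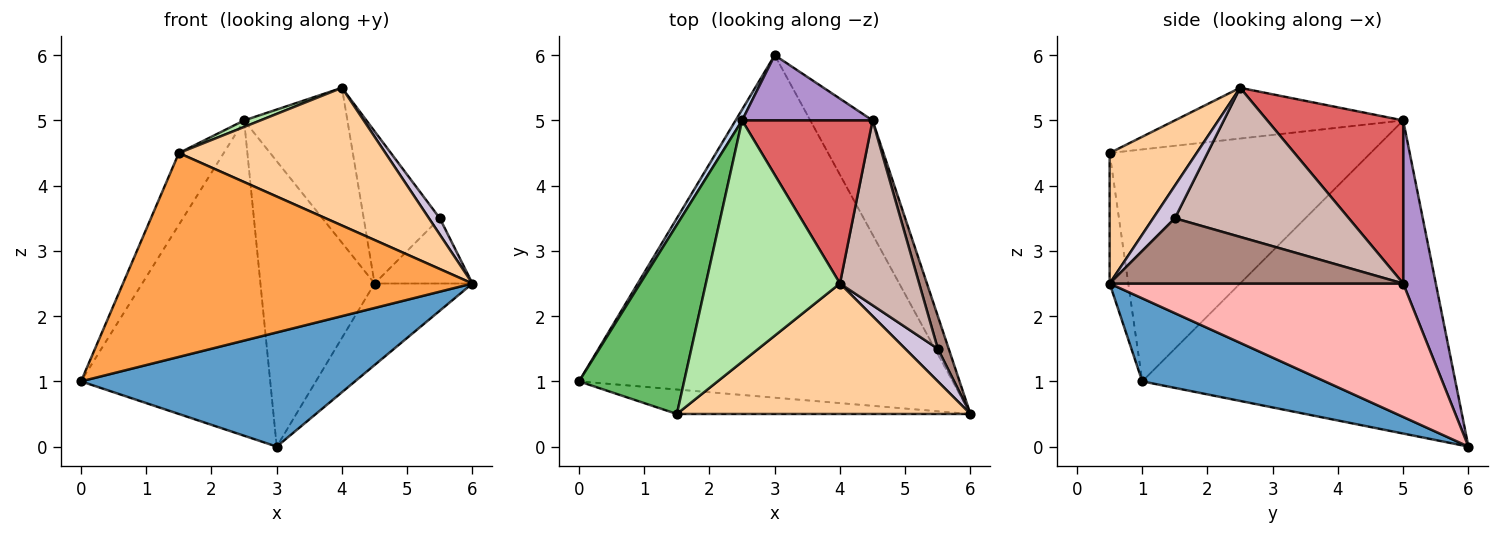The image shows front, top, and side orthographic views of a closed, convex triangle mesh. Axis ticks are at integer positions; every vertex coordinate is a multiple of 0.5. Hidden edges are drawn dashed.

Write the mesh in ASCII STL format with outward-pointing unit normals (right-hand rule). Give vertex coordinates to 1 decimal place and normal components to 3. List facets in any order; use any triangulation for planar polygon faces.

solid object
 facet normal 0.206 -0.309 -0.928
  outer loop
   vertex 3.0 6.0 0.0
   vertex 6.0 0.5 2.5
   vertex 0.0 1.0 1.0
  endloop
 endfacet
 facet normal -0.856 0.517 0.018
  outer loop
   vertex 2.5 5.0 5.0
   vertex 3.0 6.0 0.0
   vertex 0.0 1.0 1.0
  endloop
 endfacet
 facet normal -0.053 -0.991 -0.119
  outer loop
   vertex 1.5 0.5 4.5
   vertex 0.0 1.0 1.0
   vertex 6.0 0.5 2.5
  endloop
 endfacet
 facet normal 0.292 -0.694 0.658
  outer loop
   vertex 1.5 0.5 4.5
   vertex 6.0 0.5 2.5
   vertex 4.0 2.5 5.5
  endloop
 endfacet
 facet normal -0.900 0.155 0.408
  outer loop
   vertex 1.5 0.5 4.5
   vertex 2.5 5.0 5.0
   vertex 0.0 1.0 1.0
  endloop
 endfacet
 facet normal -0.354 -0.025 0.935
  outer loop
   vertex 1.5 0.5 4.5
   vertex 4.0 2.5 5.5
   vertex 2.5 5.0 5.0
  endloop
 endfacet
 facet normal 0.672 0.510 0.537
  outer loop
   vertex 4.5 5.0 2.5
   vertex 2.5 5.0 5.0
   vertex 4.0 2.5 5.5
  endloop
 endfacet
 facet normal 0.867 0.289 -0.405
  outer loop
   vertex 4.5 5.0 2.5
   vertex 6.0 0.5 2.5
   vertex 3.0 6.0 0.0
  endloop
 endfacet
 facet normal 0.268 0.939 0.215
  outer loop
   vertex 4.5 5.0 2.5
   vertex 3.0 6.0 0.0
   vertex 2.5 5.0 5.0
  endloop
 endfacet
 facet normal 0.667 -0.333 0.667
  outer loop
   vertex 5.5 1.5 3.5
   vertex 4.0 2.5 5.5
   vertex 6.0 0.5 2.5
  endloop
 endfacet
 facet normal 0.937 0.312 0.156
  outer loop
   vertex 5.5 1.5 3.5
   vertex 6.0 0.5 2.5
   vertex 4.5 5.0 2.5
  endloop
 endfacet
 facet normal 0.824 0.360 0.438
  outer loop
   vertex 5.5 1.5 3.5
   vertex 4.5 5.0 2.5
   vertex 4.0 2.5 5.5
  endloop
 endfacet
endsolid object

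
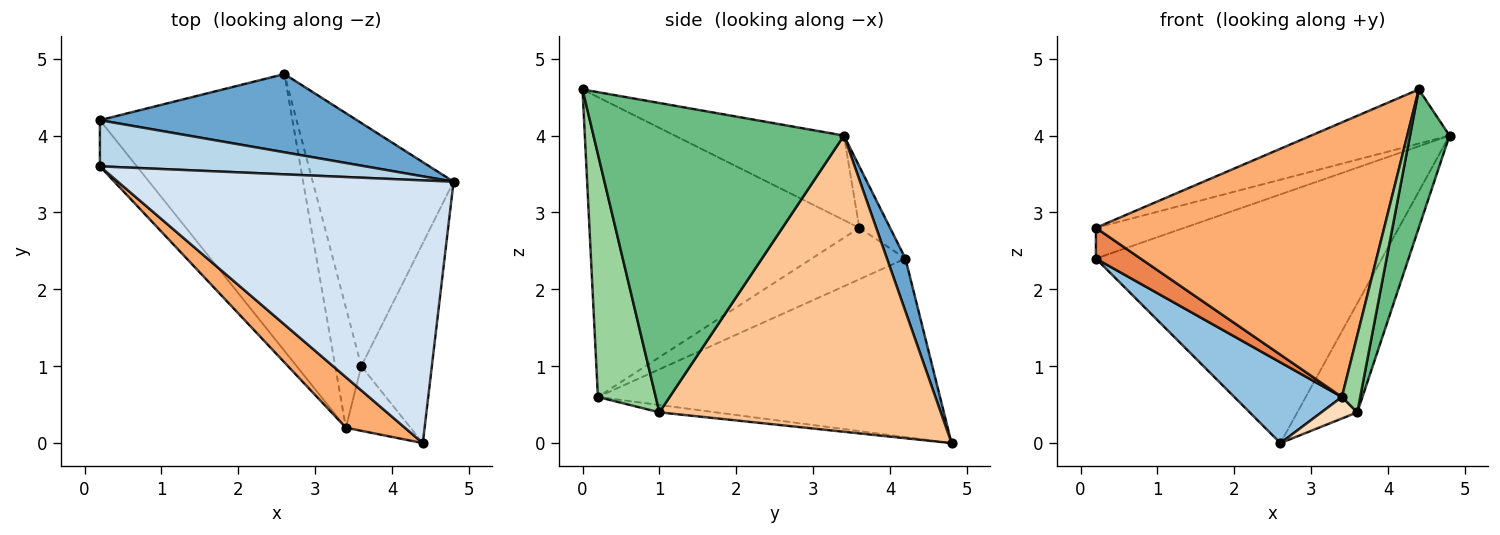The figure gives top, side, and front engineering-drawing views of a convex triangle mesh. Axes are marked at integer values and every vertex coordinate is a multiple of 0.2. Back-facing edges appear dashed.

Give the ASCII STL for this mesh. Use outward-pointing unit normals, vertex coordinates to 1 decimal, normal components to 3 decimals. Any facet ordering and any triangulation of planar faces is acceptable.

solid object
 facet normal 0.061 0.952 0.299
  outer loop
   vertex 2.6 4.8 0.0
   vertex 0.2 4.2 2.4
   vertex 4.8 3.4 4.0
  endloop
 endfacet
 facet normal -0.665 -0.209 -0.717
  outer loop
   vertex 3.4 0.2 0.6
   vertex 0.2 4.2 2.4
   vertex 2.6 4.8 0.0
  endloop
 endfacet
 facet normal -0.189 0.545 0.817
  outer loop
   vertex 0.2 3.6 2.8
   vertex 4.8 3.4 4.0
   vertex 0.2 4.2 2.4
  endloop
 endfacet
 facet normal -0.240 0.196 0.951
  outer loop
   vertex 0.2 3.6 2.8
   vertex 4.4 0.0 4.6
   vertex 4.8 3.4 4.0
  endloop
 endfacet
 facet normal -0.758 -0.362 -0.543
  outer loop
   vertex 0.2 3.6 2.8
   vertex 0.2 4.2 2.4
   vertex 3.4 0.2 0.6
  endloop
 endfacet
 facet normal -0.677 -0.724 0.133
  outer loop
   vertex 0.2 3.6 2.8
   vertex 3.4 0.2 0.6
   vertex 4.4 0.0 4.6
  endloop
 endfacet
 facet normal 0.887 0.189 -0.422
  outer loop
   vertex 3.6 1.0 0.4
   vertex 2.6 4.8 0.0
   vertex 4.8 3.4 4.0
  endloop
 endfacet
 facet normal -0.267 -0.170 -0.948
  outer loop
   vertex 3.6 1.0 0.4
   vertex 3.4 0.2 0.6
   vertex 2.6 4.8 0.0
  endloop
 endfacet
 facet normal 0.964 -0.152 -0.220
  outer loop
   vertex 3.6 1.0 0.4
   vertex 4.8 3.4 4.0
   vertex 4.4 0.0 4.6
  endloop
 endfacet
 facet normal 0.924 -0.292 -0.246
  outer loop
   vertex 3.6 1.0 0.4
   vertex 4.4 0.0 4.6
   vertex 3.4 0.2 0.6
  endloop
 endfacet
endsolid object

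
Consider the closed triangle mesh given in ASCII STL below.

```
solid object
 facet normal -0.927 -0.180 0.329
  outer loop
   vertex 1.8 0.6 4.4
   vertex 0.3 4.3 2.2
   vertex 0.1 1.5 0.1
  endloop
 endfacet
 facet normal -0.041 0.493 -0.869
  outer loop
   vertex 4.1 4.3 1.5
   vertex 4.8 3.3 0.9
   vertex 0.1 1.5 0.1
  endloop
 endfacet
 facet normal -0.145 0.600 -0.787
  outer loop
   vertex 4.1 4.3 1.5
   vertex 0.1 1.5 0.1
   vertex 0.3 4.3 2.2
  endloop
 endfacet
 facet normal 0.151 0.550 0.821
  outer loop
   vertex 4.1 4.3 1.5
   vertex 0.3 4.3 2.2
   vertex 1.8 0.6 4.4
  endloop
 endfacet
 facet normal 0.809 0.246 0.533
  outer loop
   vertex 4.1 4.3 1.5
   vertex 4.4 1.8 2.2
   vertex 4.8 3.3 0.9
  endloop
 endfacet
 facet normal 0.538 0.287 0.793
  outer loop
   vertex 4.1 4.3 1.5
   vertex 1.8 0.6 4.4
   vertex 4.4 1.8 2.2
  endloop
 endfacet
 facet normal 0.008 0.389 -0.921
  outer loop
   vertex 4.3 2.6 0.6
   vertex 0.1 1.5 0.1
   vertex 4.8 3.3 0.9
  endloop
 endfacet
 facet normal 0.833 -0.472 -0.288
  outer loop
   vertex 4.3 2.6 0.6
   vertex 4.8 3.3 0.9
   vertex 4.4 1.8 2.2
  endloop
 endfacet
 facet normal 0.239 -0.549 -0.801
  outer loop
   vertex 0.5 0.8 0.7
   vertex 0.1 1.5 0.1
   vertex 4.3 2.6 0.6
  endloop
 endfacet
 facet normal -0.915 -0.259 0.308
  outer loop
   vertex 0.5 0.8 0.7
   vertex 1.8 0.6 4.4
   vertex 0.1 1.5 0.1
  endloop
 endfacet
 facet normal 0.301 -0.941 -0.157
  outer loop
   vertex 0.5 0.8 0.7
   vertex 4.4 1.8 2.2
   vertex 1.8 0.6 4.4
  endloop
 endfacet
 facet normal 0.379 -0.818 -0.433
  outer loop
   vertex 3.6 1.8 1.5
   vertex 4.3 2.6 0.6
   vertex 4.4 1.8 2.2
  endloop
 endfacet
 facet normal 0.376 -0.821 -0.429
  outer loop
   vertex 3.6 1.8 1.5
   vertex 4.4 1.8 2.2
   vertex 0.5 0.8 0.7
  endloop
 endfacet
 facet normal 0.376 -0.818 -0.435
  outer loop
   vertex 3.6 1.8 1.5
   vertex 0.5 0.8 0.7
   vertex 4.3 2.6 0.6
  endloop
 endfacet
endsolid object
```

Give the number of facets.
14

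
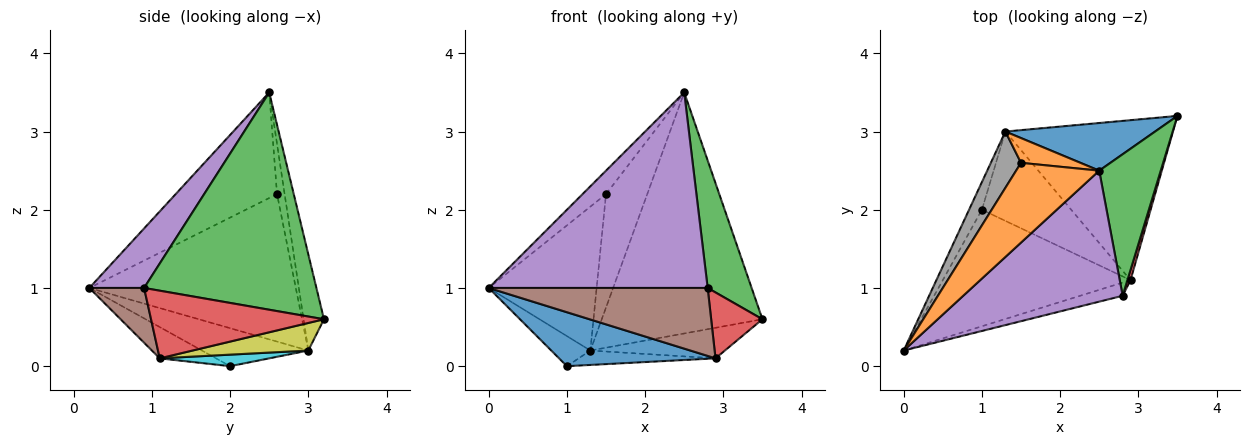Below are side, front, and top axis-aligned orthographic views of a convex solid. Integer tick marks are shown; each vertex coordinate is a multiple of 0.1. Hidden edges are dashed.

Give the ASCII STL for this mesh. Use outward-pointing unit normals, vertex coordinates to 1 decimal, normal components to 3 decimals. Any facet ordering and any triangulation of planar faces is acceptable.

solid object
 facet normal -0.150 -0.415 -0.897
  outer loop
   vertex 2.9 1.1 0.1
   vertex 0.0 0.2 1.0
   vertex 1.0 2.0 0.0
  endloop
 endfacet
 facet normal -0.773 0.179 0.608
  outer loop
   vertex 1.5 2.6 2.2
   vertex 0.0 0.2 1.0
   vertex 2.5 2.5 3.5
  endloop
 endfacet
 facet normal 0.934 -0.238 0.265
  outer loop
   vertex 2.8 0.9 1.0
   vertex 3.5 3.2 0.6
   vertex 2.5 2.5 3.5
  endloop
 endfacet
 facet normal 0.958 -0.284 0.043
  outer loop
   vertex 2.8 0.9 1.0
   vertex 2.9 1.1 0.1
   vertex 3.5 3.2 0.6
  endloop
 endfacet
 facet normal 0.203 -0.813 0.545
  outer loop
   vertex 2.8 0.9 1.0
   vertex 2.5 2.5 3.5
   vertex 0.0 0.2 1.0
  endloop
 endfacet
 facet normal 0.238 -0.953 -0.185
  outer loop
   vertex 2.8 0.9 1.0
   vertex 0.0 0.2 1.0
   vertex 2.9 1.1 0.1
  endloop
 endfacet
 facet normal -0.895 0.329 -0.303
  outer loop
   vertex 1.3 3.0 0.2
   vertex 1.0 2.0 0.0
   vertex 0.0 0.2 1.0
  endloop
 endfacet
 facet normal -0.872 0.456 0.178
  outer loop
   vertex 1.3 3.0 0.2
   vertex 0.0 0.2 1.0
   vertex 1.5 2.6 2.2
  endloop
 endfacet
 facet normal 0.159 0.185 -0.970
  outer loop
   vertex 1.3 3.0 0.2
   vertex 3.5 3.2 0.6
   vertex 2.9 1.1 0.1
  endloop
 endfacet
 facet normal 0.126 0.158 -0.979
  outer loop
   vertex 1.3 3.0 0.2
   vertex 2.9 1.1 0.1
   vertex 1.0 2.0 0.0
  endloop
 endfacet
 facet normal -0.123 0.974 0.192
  outer loop
   vertex 1.3 3.0 0.2
   vertex 2.5 2.5 3.5
   vertex 3.5 3.2 0.6
  endloop
 endfacet
 facet normal -0.177 0.962 0.210
  outer loop
   vertex 1.3 3.0 0.2
   vertex 1.5 2.6 2.2
   vertex 2.5 2.5 3.5
  endloop
 endfacet
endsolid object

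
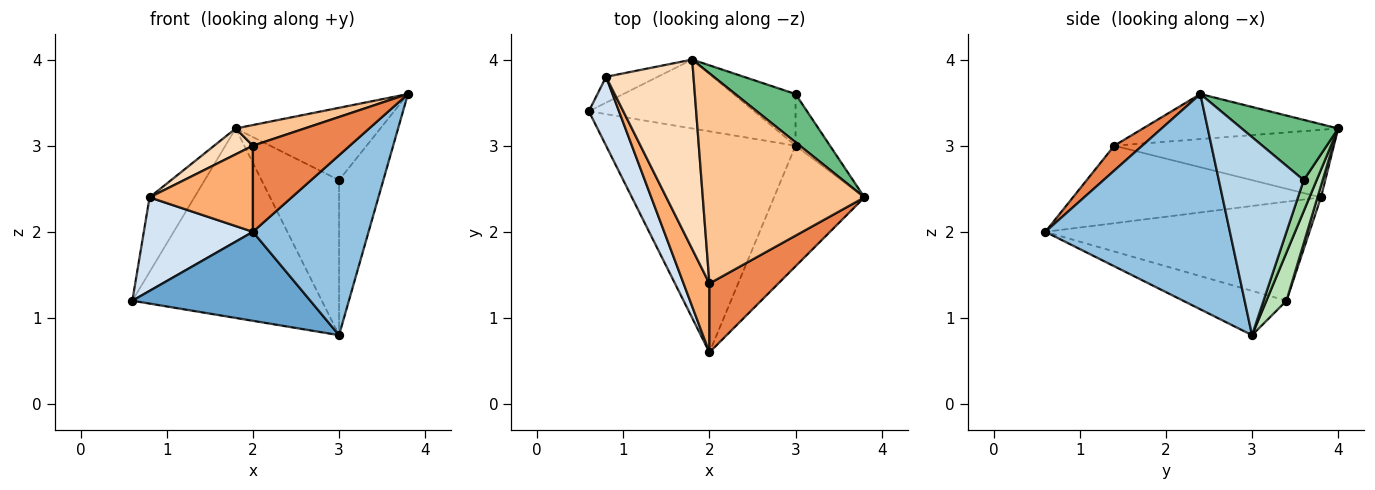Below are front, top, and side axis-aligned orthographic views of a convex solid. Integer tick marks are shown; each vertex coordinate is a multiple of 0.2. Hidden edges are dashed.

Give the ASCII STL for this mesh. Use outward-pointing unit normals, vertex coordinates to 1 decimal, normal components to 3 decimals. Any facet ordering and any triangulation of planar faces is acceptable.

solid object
 facet normal -0.212 -0.365 -0.907
  outer loop
   vertex 3.0 3.0 0.8
   vertex 2.0 0.6 2.0
   vertex 0.6 3.4 1.2
  endloop
 endfacet
 facet normal 0.798 -0.500 -0.335
  outer loop
   vertex 3.0 3.0 0.8
   vertex 3.8 2.4 3.6
   vertex 2.0 0.6 2.0
  endloop
 endfacet
 facet normal 0.876 0.457 -0.152
  outer loop
   vertex 3.0 3.6 2.6
   vertex 3.8 2.4 3.6
   vertex 3.0 3.0 0.8
  endloop
 endfacet
 facet normal -0.890 -0.367 0.271
  outer loop
   vertex 0.8 3.8 2.4
   vertex 0.6 3.4 1.2
   vertex 2.0 0.6 2.0
  endloop
 endfacet
 facet normal 0.220 -0.762 0.609
  outer loop
   vertex 2.0 1.4 3.0
   vertex 2.0 0.6 2.0
   vertex 3.8 2.4 3.6
  endloop
 endfacet
 facet normal -0.882 -0.368 0.294
  outer loop
   vertex 2.0 1.4 3.0
   vertex 0.8 3.8 2.4
   vertex 2.0 0.6 2.0
  endloop
 endfacet
 facet normal -0.267 -0.094 0.959
  outer loop
   vertex 1.8 4.0 3.2
   vertex 2.0 1.4 3.0
   vertex 3.8 2.4 3.6
  endloop
 endfacet
 facet normal -0.608 -0.107 0.787
  outer loop
   vertex 1.8 4.0 3.2
   vertex 0.8 3.8 2.4
   vertex 2.0 1.4 3.0
  endloop
 endfacet
 facet normal 0.485 0.728 0.485
  outer loop
   vertex 1.8 4.0 3.2
   vertex 3.8 2.4 3.6
   vertex 3.0 3.6 2.6
  endloop
 endfacet
 facet normal 0.156 0.937 -0.312
  outer loop
   vertex 1.8 4.0 3.2
   vertex 3.0 3.6 2.6
   vertex 3.0 3.0 0.8
  endloop
 endfacet
 facet normal 0.099 0.935 -0.340
  outer loop
   vertex 1.8 4.0 3.2
   vertex 3.0 3.0 0.8
   vertex 0.6 3.4 1.2
  endloop
 endfacet
 facet normal 0.072 0.942 -0.326
  outer loop
   vertex 1.8 4.0 3.2
   vertex 0.6 3.4 1.2
   vertex 0.8 3.8 2.4
  endloop
 endfacet
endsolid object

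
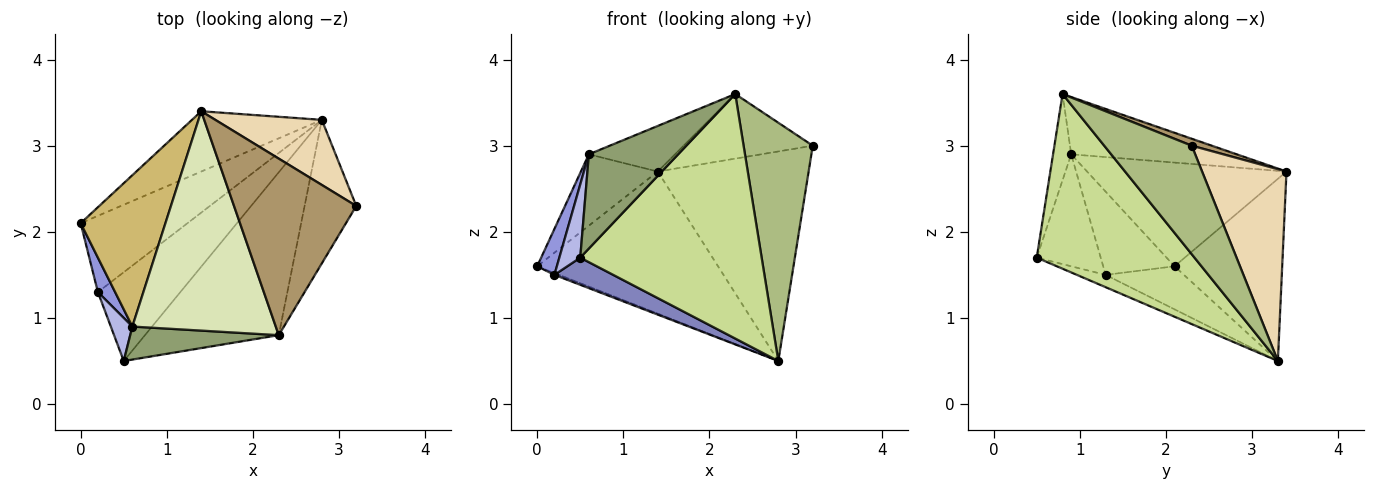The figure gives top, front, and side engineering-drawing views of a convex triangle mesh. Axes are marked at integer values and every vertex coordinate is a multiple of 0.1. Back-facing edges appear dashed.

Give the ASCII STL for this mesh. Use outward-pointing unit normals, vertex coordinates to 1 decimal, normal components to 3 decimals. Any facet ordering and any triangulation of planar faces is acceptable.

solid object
 facet normal -0.374 0.022 -0.927
  outer loop
   vertex 0.2 1.3 1.5
   vertex 0.0 2.1 1.6
   vertex 2.8 3.3 0.5
  endloop
 endfacet
 facet normal -0.141 -0.290 -0.947
  outer loop
   vertex 0.2 1.3 1.5
   vertex 2.8 3.3 0.5
   vertex 0.5 0.5 1.7
  endloop
 endfacet
 facet normal -0.945 -0.261 0.196
  outer loop
   vertex 0.2 1.3 1.5
   vertex 0.6 0.9 2.9
   vertex 0.0 2.1 1.6
  endloop
 endfacet
 facet normal -0.935 -0.306 0.180
  outer loop
   vertex 0.2 1.3 1.5
   vertex 0.5 0.5 1.7
   vertex 0.6 0.9 2.9
  endloop
 endfacet
 facet normal -0.188 -0.927 0.325
  outer loop
   vertex 2.3 0.8 3.6
   vertex 0.6 0.9 2.9
   vertex 0.5 0.5 1.7
  endloop
 endfacet
 facet normal 0.735 -0.581 -0.350
  outer loop
   vertex 2.3 0.8 3.6
   vertex 2.8 3.3 0.5
   vertex 3.2 2.3 3.0
  endloop
 endfacet
 facet normal 0.586 -0.674 -0.449
  outer loop
   vertex 2.3 0.8 3.6
   vertex 0.5 0.5 1.7
   vertex 2.8 3.3 0.5
  endloop
 endfacet
 facet normal -0.364 0.190 0.912
  outer loop
   vertex 1.4 3.4 2.7
   vertex 0.6 0.9 2.9
   vertex 2.3 0.8 3.6
  endloop
 endfacet
 facet normal 0.053 0.343 0.938
  outer loop
   vertex 1.4 3.4 2.7
   vertex 2.3 0.8 3.6
   vertex 3.2 2.3 3.0
  endloop
 endfacet
 facet normal -0.742 0.286 0.606
  outer loop
   vertex 1.4 3.4 2.7
   vertex 0.0 2.1 1.6
   vertex 0.6 0.9 2.9
  endloop
 endfacet
 facet normal -0.481 0.807 -0.342
  outer loop
   vertex 1.4 3.4 2.7
   vertex 2.8 3.3 0.5
   vertex 0.0 2.1 1.6
  endloop
 endfacet
 facet normal 0.471 0.842 0.262
  outer loop
   vertex 1.4 3.4 2.7
   vertex 3.2 2.3 3.0
   vertex 2.8 3.3 0.5
  endloop
 endfacet
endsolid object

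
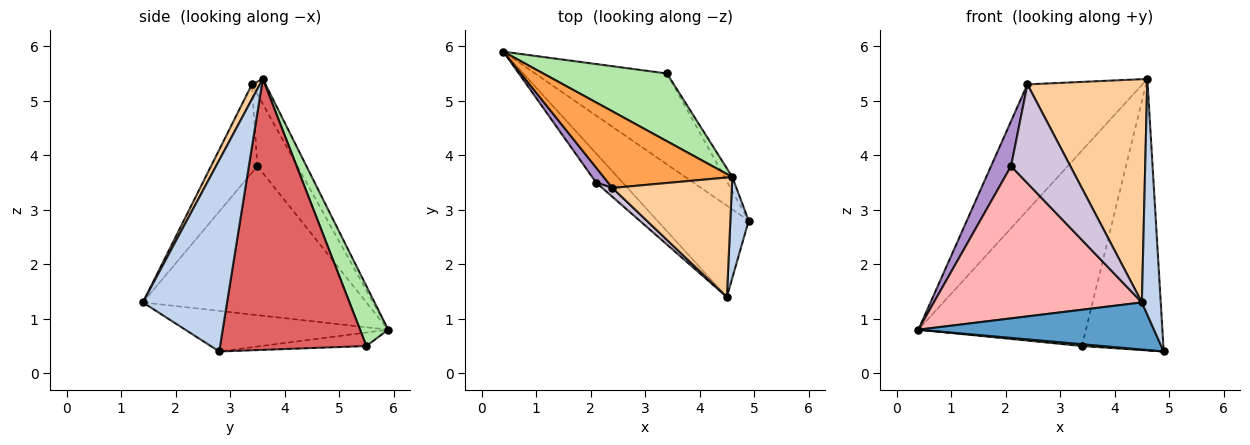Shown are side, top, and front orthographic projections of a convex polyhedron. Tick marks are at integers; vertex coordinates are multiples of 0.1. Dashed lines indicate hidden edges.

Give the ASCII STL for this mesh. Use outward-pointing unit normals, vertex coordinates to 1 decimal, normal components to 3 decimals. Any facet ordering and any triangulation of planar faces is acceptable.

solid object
 facet normal -0.367 -0.426 -0.827
  outer loop
   vertex 4.5 1.4 1.3
   vertex 0.4 5.9 0.8
   vertex 4.9 2.8 0.4
  endloop
 endfacet
 facet normal 0.972 -0.218 0.093
  outer loop
   vertex 4.6 3.6 5.4
   vertex 4.5 1.4 1.3
   vertex 4.9 2.8 0.4
  endloop
 endfacet
 facet normal -0.101 0.850 0.517
  outer loop
   vertex 2.4 3.4 5.3
   vertex 4.6 3.6 5.4
   vertex 0.4 5.9 0.8
  endloop
 endfacet
 facet normal 0.059 -0.880 0.471
  outer loop
   vertex 2.4 3.4 5.3
   vertex 4.5 1.4 1.3
   vertex 4.6 3.6 5.4
  endloop
 endfacet
 facet normal -0.102 -0.020 -0.995
  outer loop
   vertex 3.4 5.5 0.5
   vertex 4.9 2.8 0.4
   vertex 0.4 5.9 0.8
  endloop
 endfacet
 facet normal 0.157 0.933 0.323
  outer loop
   vertex 3.4 5.5 0.5
   vertex 0.4 5.9 0.8
   vertex 4.6 3.6 5.4
  endloop
 endfacet
 facet normal 0.873 0.486 -0.025
  outer loop
   vertex 3.4 5.5 0.5
   vertex 4.6 3.6 5.4
   vertex 4.9 2.8 0.4
  endloop
 endfacet
 facet normal -0.726 -0.676 -0.129
  outer loop
   vertex 2.1 3.5 3.8
   vertex 0.4 5.9 0.8
   vertex 4.5 1.4 1.3
  endloop
 endfacet
 facet normal -0.885 -0.442 0.147
  outer loop
   vertex 2.1 3.5 3.8
   vertex 2.4 3.4 5.3
   vertex 0.4 5.9 0.8
  endloop
 endfacet
 facet normal -0.614 -0.786 0.070
  outer loop
   vertex 2.1 3.5 3.8
   vertex 4.5 1.4 1.3
   vertex 2.4 3.4 5.3
  endloop
 endfacet
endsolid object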